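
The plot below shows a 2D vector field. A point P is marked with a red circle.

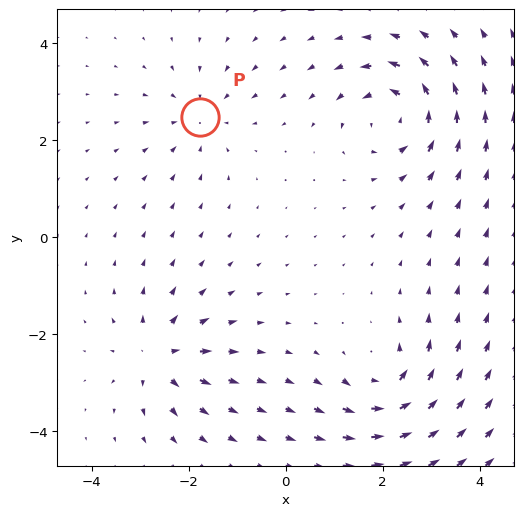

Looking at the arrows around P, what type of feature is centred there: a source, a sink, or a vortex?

sink

At P (-1.8, 2.5) the arrows converge inward. Divergence about -3, curl ≈0 — negative divergence with near-zero curl is a sink.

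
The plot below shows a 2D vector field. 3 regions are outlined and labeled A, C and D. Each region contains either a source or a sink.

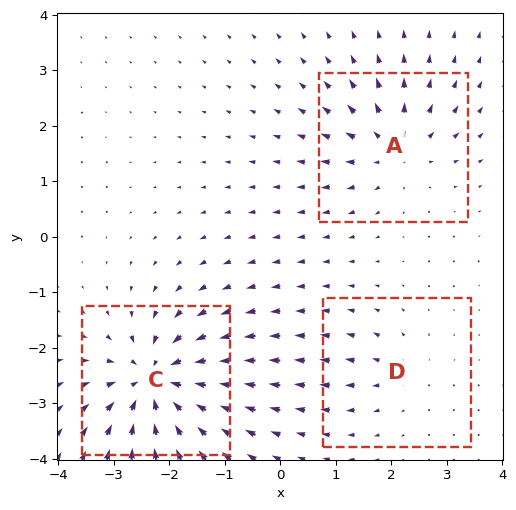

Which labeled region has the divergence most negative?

C

Divergence at each region's feature centre — A: about +4, C: about -7, D: about +2. Region C is most negative.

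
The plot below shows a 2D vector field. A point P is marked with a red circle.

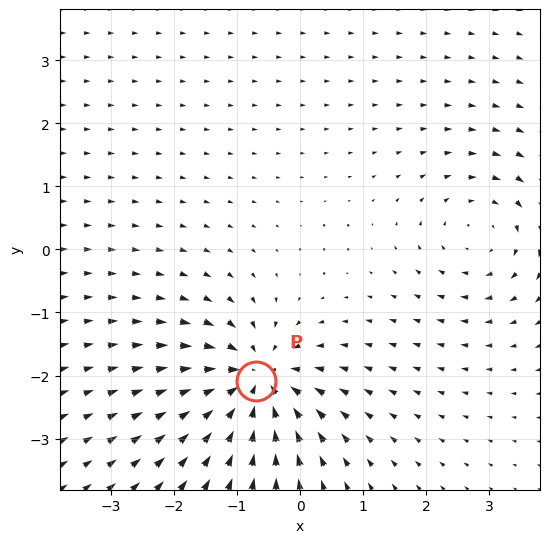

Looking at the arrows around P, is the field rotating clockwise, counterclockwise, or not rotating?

not rotating

Near P at (-0.7, -2.1) the arrows show no circulation. The curl there is ≈0.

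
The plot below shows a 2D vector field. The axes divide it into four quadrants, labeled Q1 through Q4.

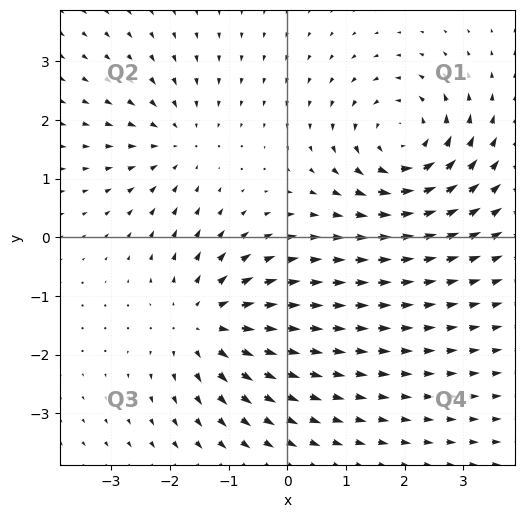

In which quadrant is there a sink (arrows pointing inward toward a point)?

The sink sits at approximately (-1.9, 1.6), which lies in quadrant Q2. The divergence there is about -2, negative as expected for a sink.

Q2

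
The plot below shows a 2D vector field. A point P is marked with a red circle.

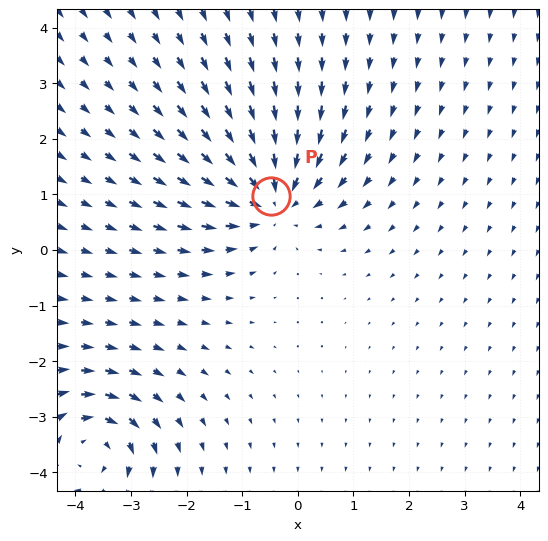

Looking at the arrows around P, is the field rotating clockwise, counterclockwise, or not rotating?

Near P at (-0.5, 1.0) the arrows show no circulation. The curl there is ≈0.

not rotating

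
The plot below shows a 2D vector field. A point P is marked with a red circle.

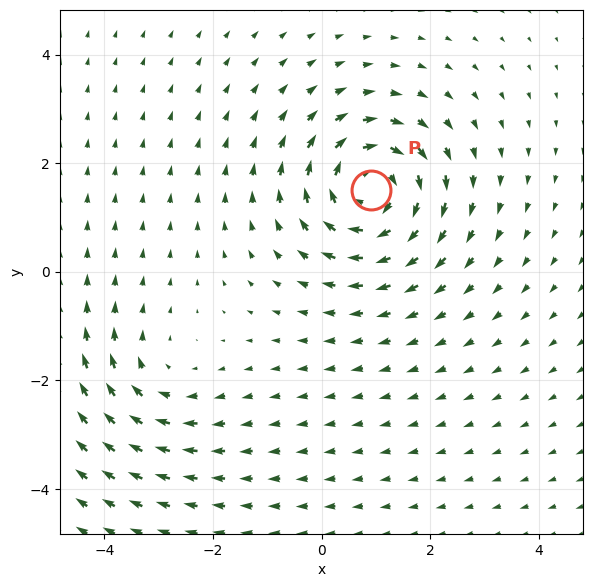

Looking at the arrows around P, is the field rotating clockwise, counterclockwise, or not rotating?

Near P at (0.9, 1.5) the arrows circulate clockwise. The curl (z-component) there is about -5; negative curl means clockwise rotation.

clockwise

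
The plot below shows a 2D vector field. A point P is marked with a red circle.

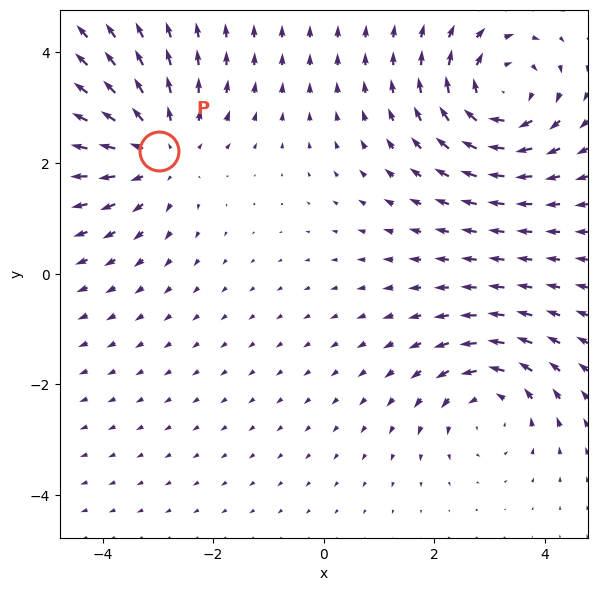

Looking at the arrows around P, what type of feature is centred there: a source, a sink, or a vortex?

source

At P (-3.0, 2.2) the arrows spread outward. Divergence about +4, curl ≈0 — positive divergence with near-zero curl is a source.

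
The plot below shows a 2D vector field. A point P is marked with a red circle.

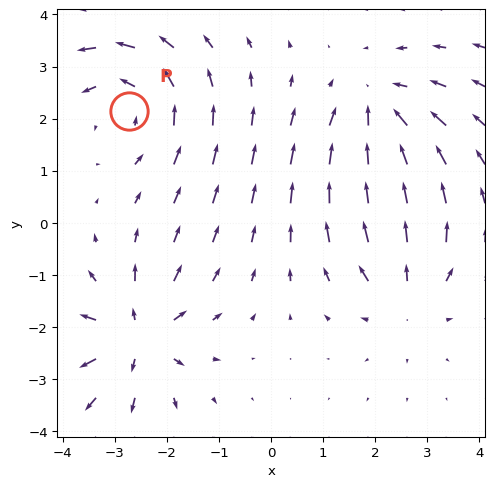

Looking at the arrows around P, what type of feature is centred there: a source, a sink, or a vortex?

vortex

At P (-2.7, 2.2) the arrows circulate counterclockwise. Divergence ≈0, curl about +4 — near-zero divergence with nonzero curl is a vortex.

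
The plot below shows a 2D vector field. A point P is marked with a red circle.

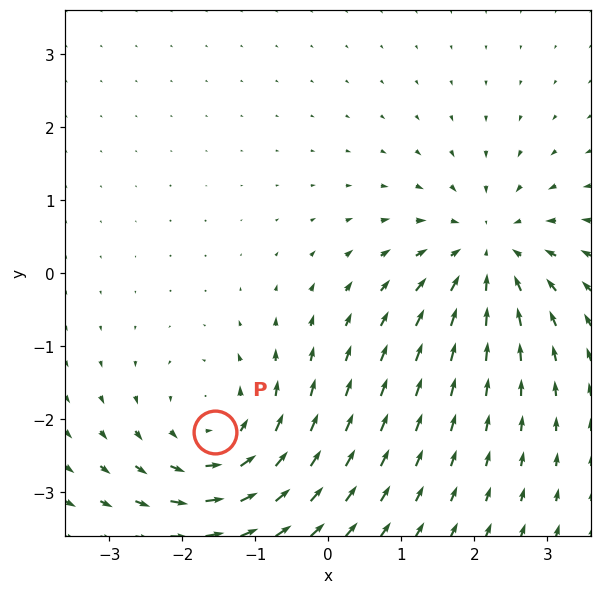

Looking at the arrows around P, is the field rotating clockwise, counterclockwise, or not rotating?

Near P at (-1.5, -2.2) the arrows circulate counterclockwise. The curl (z-component) there is about +4; positive curl means counterclockwise rotation.

counterclockwise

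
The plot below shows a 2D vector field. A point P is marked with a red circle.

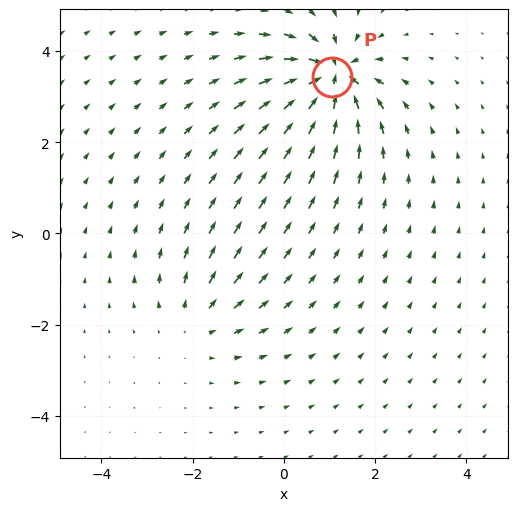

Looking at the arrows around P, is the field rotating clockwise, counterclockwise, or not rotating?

not rotating

Near P at (1.1, 3.4) the arrows show no circulation. The curl there is ≈0.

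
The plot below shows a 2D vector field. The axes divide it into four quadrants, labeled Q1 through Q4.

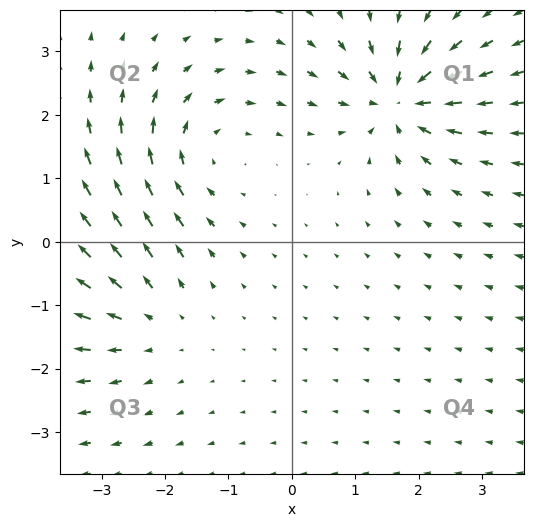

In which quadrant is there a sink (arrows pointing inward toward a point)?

Q1

The sink sits at approximately (1.7, 2.3), which lies in quadrant Q1. The divergence there is about -6, negative as expected for a sink.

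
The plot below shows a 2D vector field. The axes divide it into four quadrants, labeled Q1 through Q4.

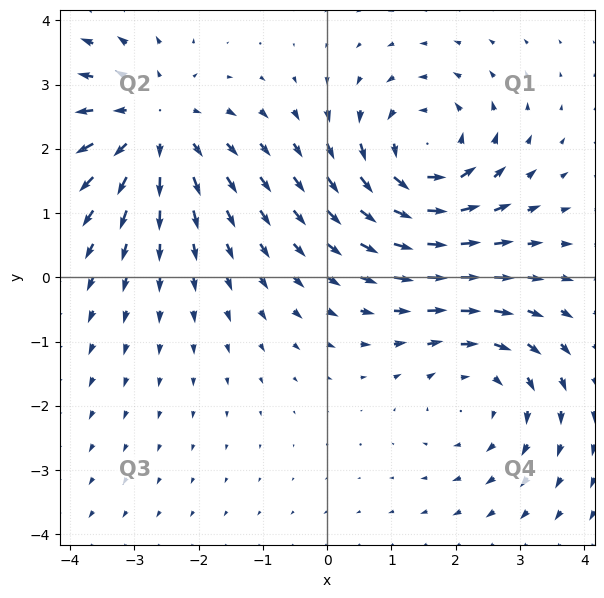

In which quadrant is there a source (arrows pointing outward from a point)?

The source sits at approximately (-2.7, 2.4), which lies in quadrant Q2. The divergence there is about +4, positive as expected for a source.

Q2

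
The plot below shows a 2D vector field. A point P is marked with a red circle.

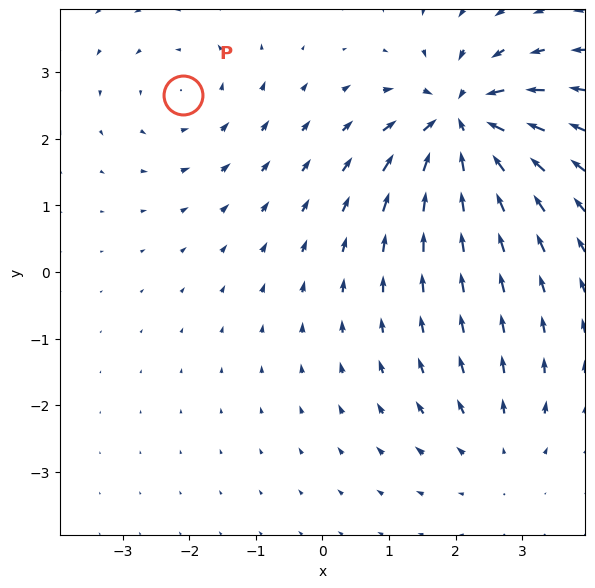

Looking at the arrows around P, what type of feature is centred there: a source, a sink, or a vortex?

At P (-2.1, 2.7) the arrows circulate counterclockwise. Divergence ≈0, curl about +2 — near-zero divergence with nonzero curl is a vortex.

vortex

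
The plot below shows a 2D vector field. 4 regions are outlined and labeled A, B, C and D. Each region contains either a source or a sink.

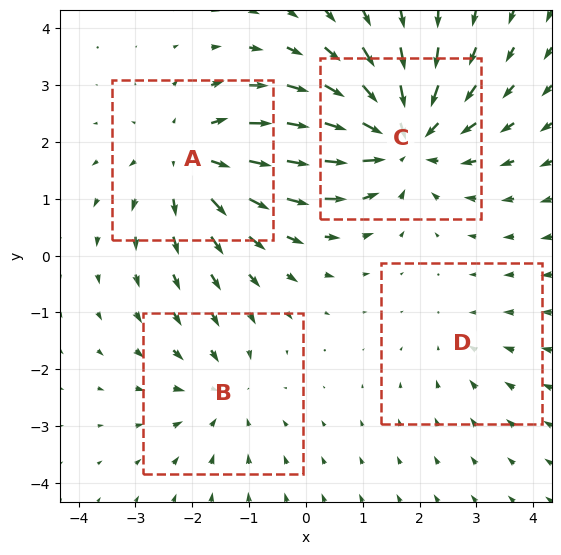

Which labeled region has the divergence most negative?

Divergence at each region's feature centre — A: about +4, B: about -3, C: about -6, D: about -2. Region C is most negative.

C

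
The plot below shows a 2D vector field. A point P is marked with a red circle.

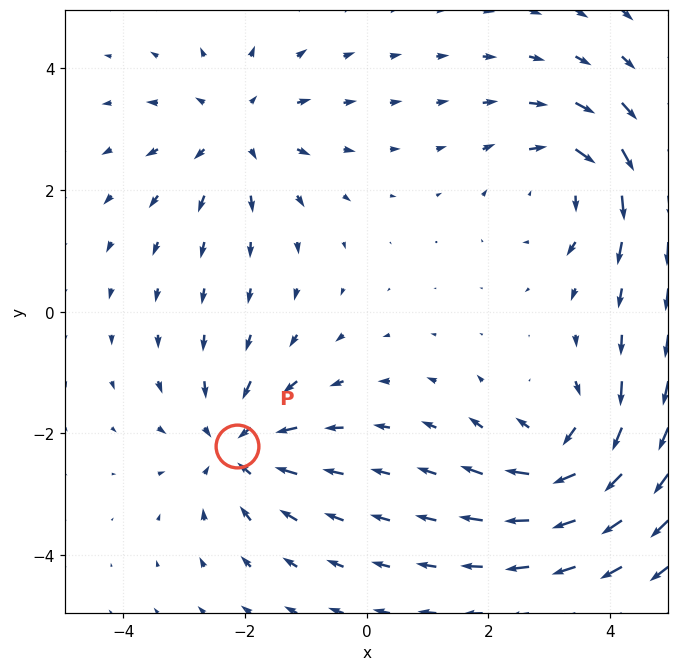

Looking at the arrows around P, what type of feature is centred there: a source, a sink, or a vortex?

At P (-2.1, -2.2) the arrows converge inward. Divergence about -5, curl ≈0 — negative divergence with near-zero curl is a sink.

sink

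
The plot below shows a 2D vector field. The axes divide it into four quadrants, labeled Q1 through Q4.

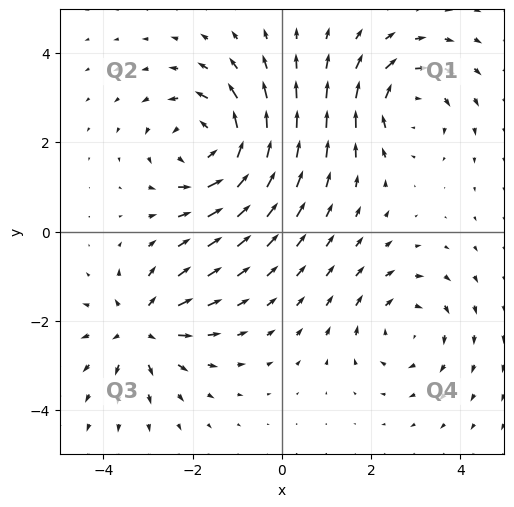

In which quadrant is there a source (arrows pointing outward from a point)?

The source sits at approximately (-3.2, -2.2), which lies in quadrant Q3. The divergence there is about +4, positive as expected for a source.

Q3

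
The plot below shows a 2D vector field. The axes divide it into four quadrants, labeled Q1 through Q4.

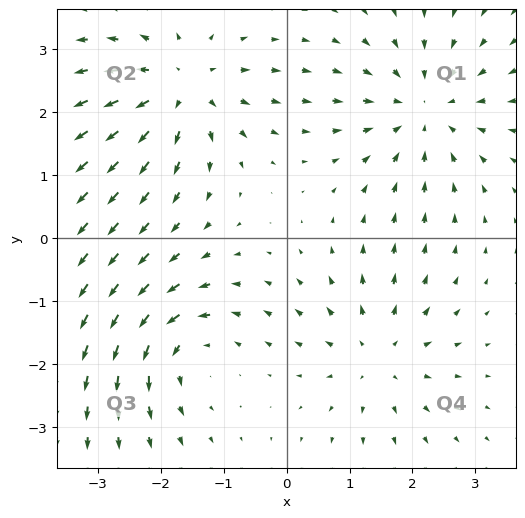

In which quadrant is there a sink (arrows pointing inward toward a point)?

Q1

The sink sits at approximately (2.2, 2.0), which lies in quadrant Q1. The divergence there is about -5, negative as expected for a sink.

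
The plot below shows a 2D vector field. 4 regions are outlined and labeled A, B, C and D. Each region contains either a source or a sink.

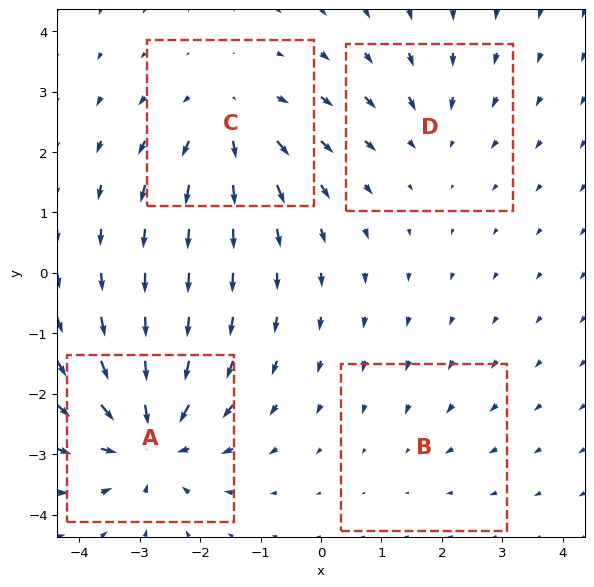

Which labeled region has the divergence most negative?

A

Divergence at each region's feature centre — A: about -7, B: about -2, C: about +5, D: about -3. Region A is most negative.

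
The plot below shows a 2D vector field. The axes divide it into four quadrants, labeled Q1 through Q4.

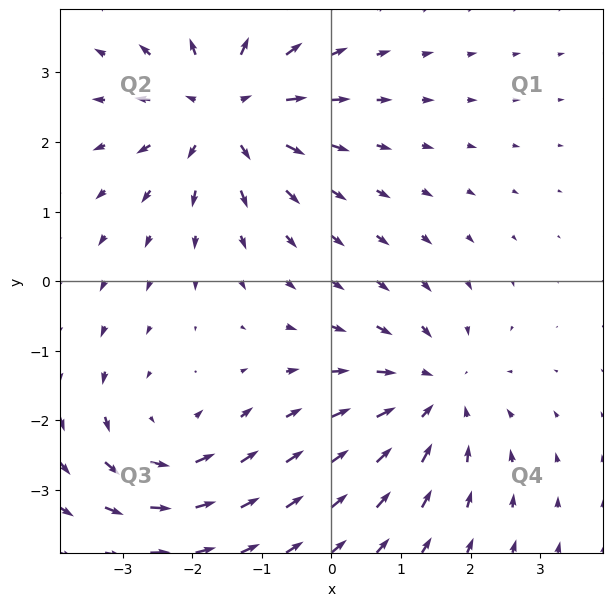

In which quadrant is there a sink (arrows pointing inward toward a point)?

Q4

The sink sits at approximately (1.5, -1.6), which lies in quadrant Q4. The divergence there is about -3, negative as expected for a sink.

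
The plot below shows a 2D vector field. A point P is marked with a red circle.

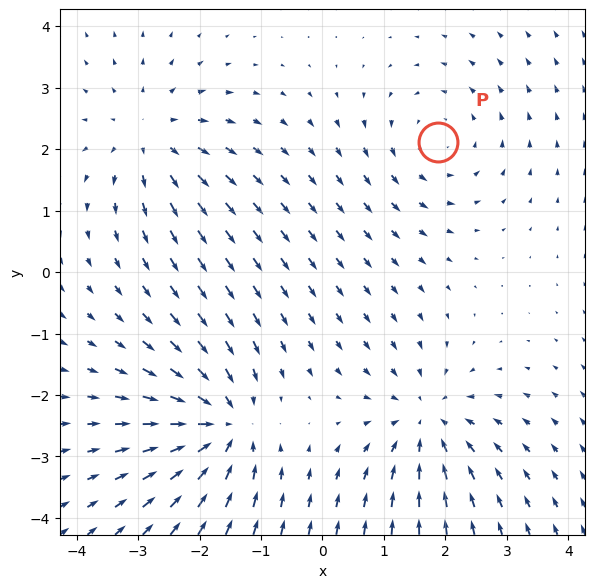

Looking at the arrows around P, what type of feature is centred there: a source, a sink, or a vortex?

At P (1.9, 2.1) the arrows circulate counterclockwise. Divergence ≈0, curl about +3 — near-zero divergence with nonzero curl is a vortex.

vortex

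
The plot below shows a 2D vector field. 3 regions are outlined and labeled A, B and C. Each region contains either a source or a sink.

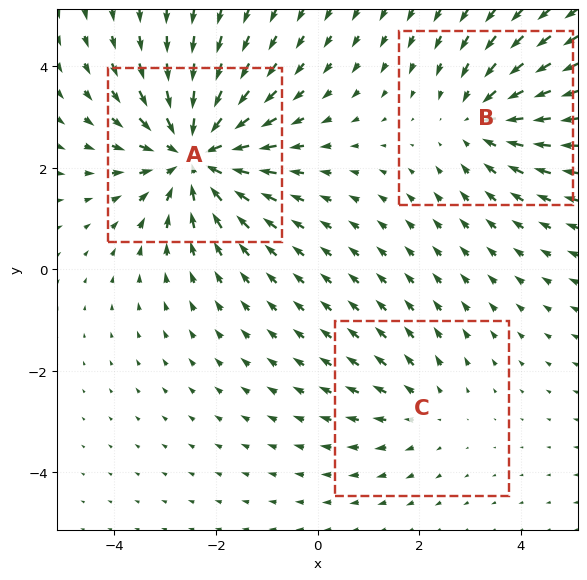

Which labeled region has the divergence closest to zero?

Divergence at each region's feature centre — A: about -4, B: about -3, C: about +2. Region C is closest to zero.

C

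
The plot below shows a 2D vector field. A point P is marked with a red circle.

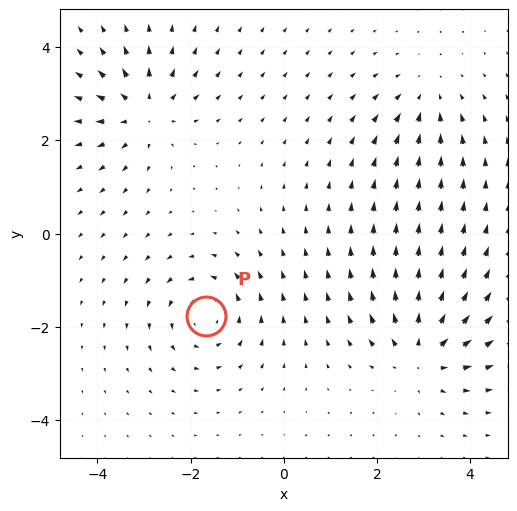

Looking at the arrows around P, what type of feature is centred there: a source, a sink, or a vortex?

At P (-1.7, -1.8) the arrows circulate counterclockwise. Divergence ≈0, curl about +5 — near-zero divergence with nonzero curl is a vortex.

vortex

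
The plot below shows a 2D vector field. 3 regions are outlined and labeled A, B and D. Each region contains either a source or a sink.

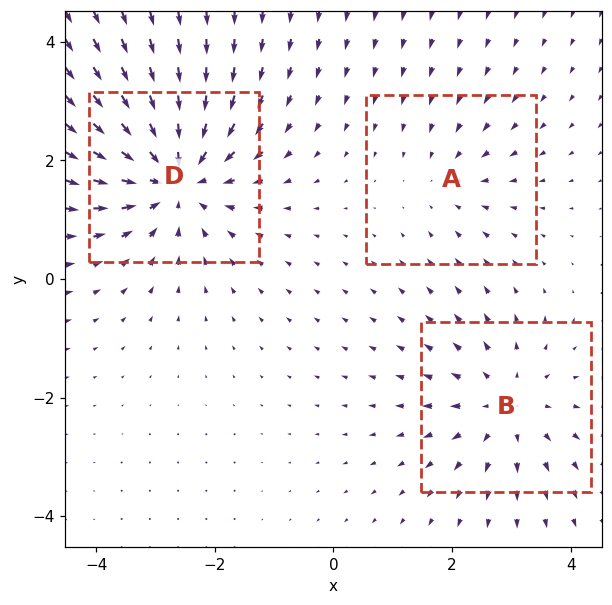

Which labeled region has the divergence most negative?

D

Divergence at each region's feature centre — A: about -2, B: about +3, D: about -5. Region D is most negative.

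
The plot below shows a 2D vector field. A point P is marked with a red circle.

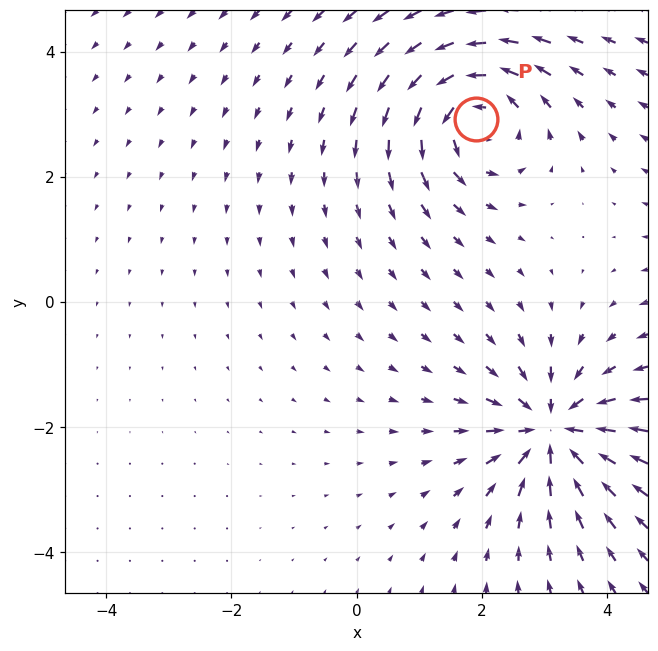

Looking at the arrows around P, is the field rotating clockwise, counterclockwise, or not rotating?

Near P at (1.9, 2.9) the arrows circulate counterclockwise. The curl (z-component) there is about +6; positive curl means counterclockwise rotation.

counterclockwise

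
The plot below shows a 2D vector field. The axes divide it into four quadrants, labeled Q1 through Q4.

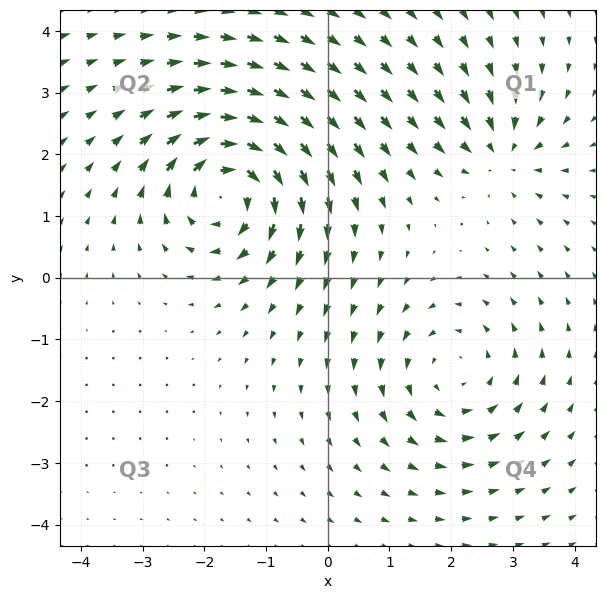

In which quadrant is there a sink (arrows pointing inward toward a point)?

Q1

The sink sits at approximately (2.8, 2.0), which lies in quadrant Q1. The divergence there is about -4, negative as expected for a sink.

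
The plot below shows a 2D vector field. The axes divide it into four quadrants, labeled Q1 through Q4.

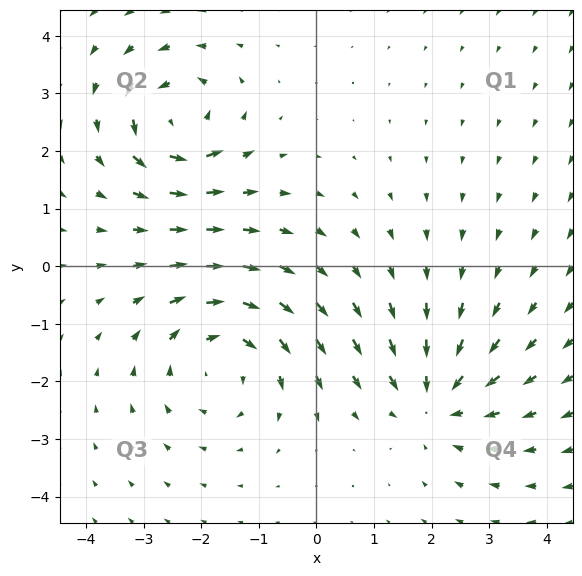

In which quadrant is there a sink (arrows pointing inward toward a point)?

Q4

The sink sits at approximately (2.1, -2.3), which lies in quadrant Q4. The divergence there is about -3, negative as expected for a sink.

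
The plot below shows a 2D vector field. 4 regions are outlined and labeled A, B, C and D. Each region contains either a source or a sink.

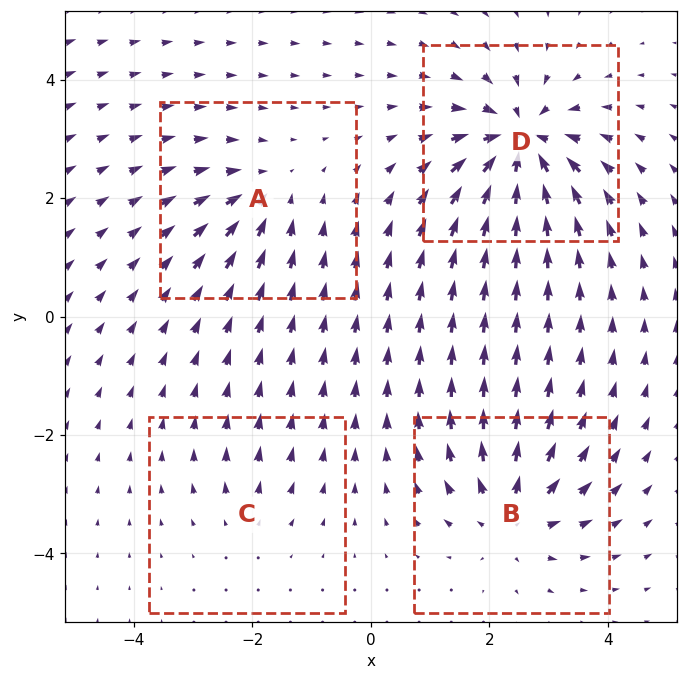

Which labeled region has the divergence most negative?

D

Divergence at each region's feature centre — A: about -4, B: about +6, C: about +2, D: about -9. Region D is most negative.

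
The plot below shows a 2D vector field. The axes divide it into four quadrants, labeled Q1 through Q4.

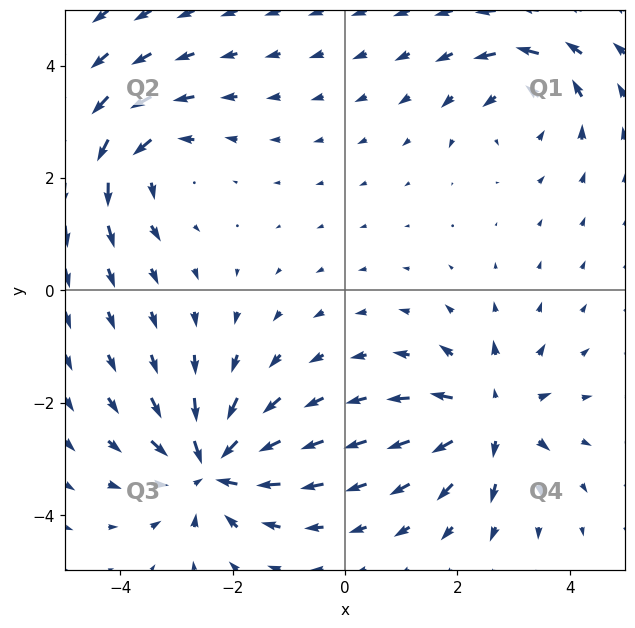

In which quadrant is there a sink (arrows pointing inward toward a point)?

Q3

The sink sits at approximately (-2.4, -3.2), which lies in quadrant Q3. The divergence there is about -5, negative as expected for a sink.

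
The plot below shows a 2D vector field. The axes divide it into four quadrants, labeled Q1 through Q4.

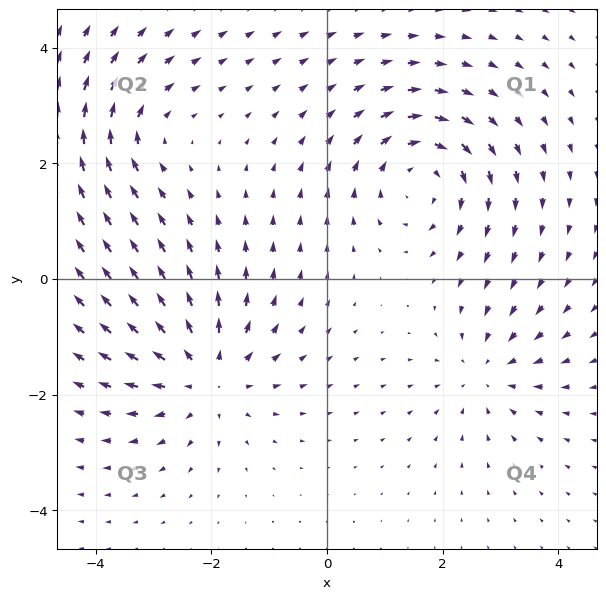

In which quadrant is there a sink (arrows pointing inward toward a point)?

Q4

The sink sits at approximately (2.8, -1.6), which lies in quadrant Q4. The divergence there is about -3, negative as expected for a sink.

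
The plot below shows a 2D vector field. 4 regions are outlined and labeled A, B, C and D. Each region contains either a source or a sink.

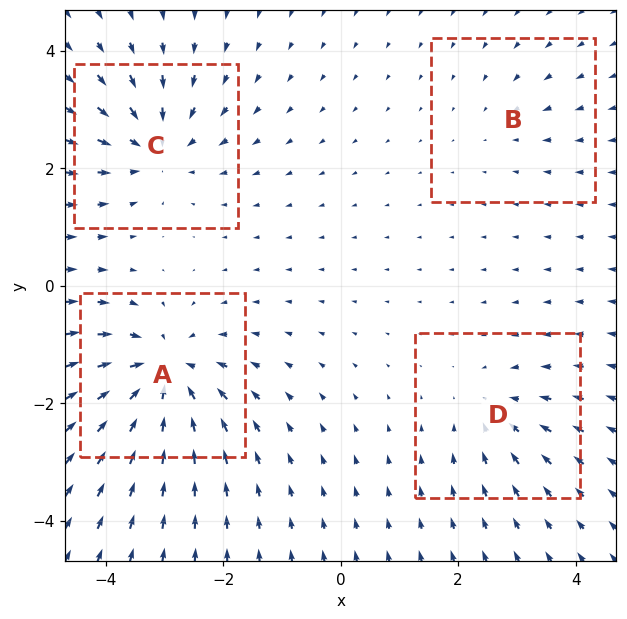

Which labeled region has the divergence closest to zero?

B

Divergence at each region's feature centre — A: about -8, B: about -2, C: about -6, D: about -4. Region B is closest to zero.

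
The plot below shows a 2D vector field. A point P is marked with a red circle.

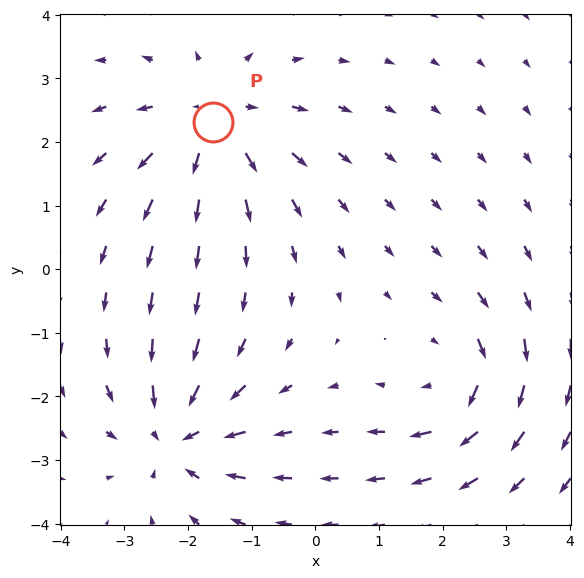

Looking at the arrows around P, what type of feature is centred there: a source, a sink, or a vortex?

At P (-1.6, 2.3) the arrows spread outward. Divergence about +4, curl ≈0 — positive divergence with near-zero curl is a source.

source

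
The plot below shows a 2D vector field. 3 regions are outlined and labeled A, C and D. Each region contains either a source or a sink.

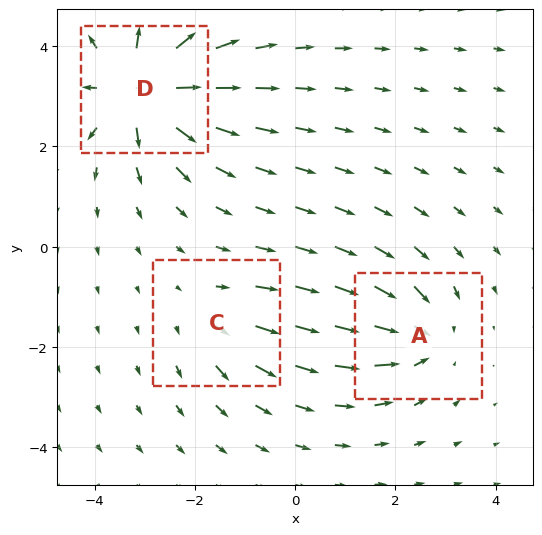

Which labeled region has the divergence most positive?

Divergence at each region's feature centre — A: about -4, C: about +2, D: about +6. Region D is most positive.

D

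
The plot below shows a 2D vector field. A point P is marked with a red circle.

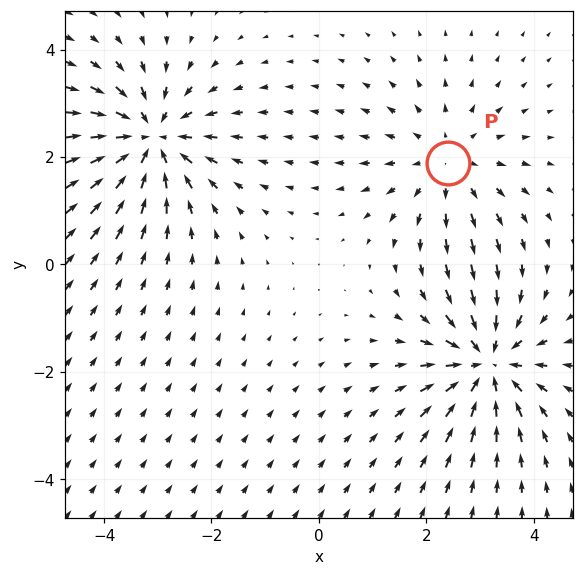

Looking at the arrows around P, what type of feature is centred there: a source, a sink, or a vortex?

At P (2.4, 1.9) the arrows spread outward. Divergence about +3, curl ≈0 — positive divergence with near-zero curl is a source.

source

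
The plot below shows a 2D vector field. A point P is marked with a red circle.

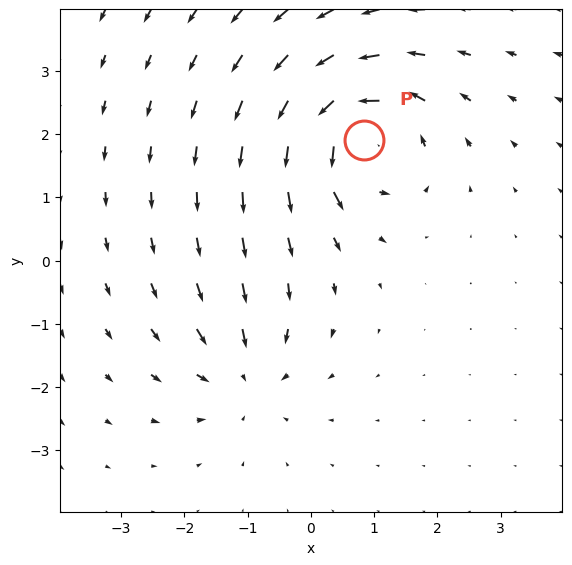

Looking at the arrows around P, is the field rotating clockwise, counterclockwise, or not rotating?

Near P at (0.8, 1.9) the arrows circulate counterclockwise. The curl (z-component) there is about +5; positive curl means counterclockwise rotation.

counterclockwise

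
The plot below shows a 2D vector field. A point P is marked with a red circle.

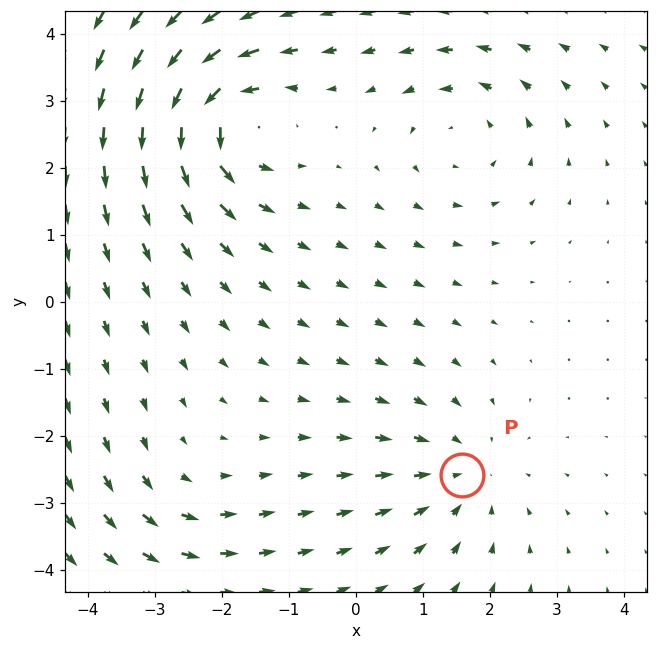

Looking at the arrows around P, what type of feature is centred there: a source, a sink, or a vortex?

At P (1.6, -2.6) the arrows converge inward. Divergence about -3, curl ≈0 — negative divergence with near-zero curl is a sink.

sink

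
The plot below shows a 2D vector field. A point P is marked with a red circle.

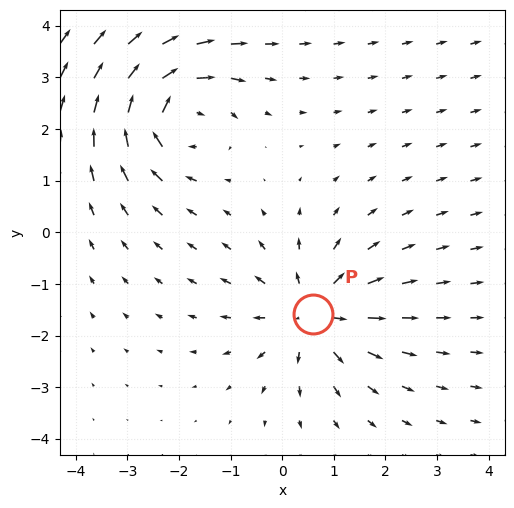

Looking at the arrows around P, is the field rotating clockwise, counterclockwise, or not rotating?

Near P at (0.6, -1.6) the arrows show no circulation. The curl there is ≈0.

not rotating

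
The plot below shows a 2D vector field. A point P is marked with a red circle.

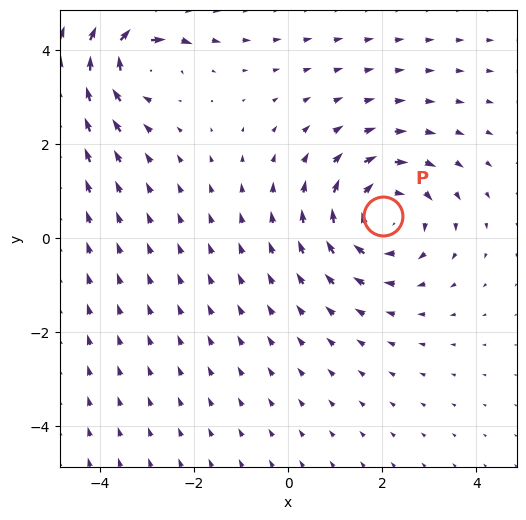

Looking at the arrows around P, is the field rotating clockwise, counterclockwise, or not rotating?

Near P at (2.0, 0.5) the arrows circulate clockwise. The curl (z-component) there is about -4; negative curl means clockwise rotation.

clockwise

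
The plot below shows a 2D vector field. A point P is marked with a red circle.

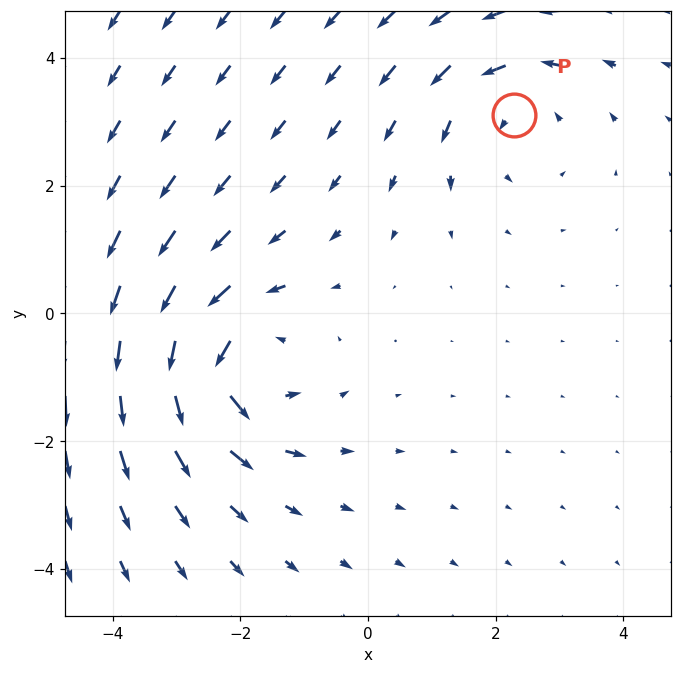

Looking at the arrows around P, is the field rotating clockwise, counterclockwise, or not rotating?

counterclockwise

Near P at (2.3, 3.1) the arrows circulate counterclockwise. The curl (z-component) there is about +3; positive curl means counterclockwise rotation.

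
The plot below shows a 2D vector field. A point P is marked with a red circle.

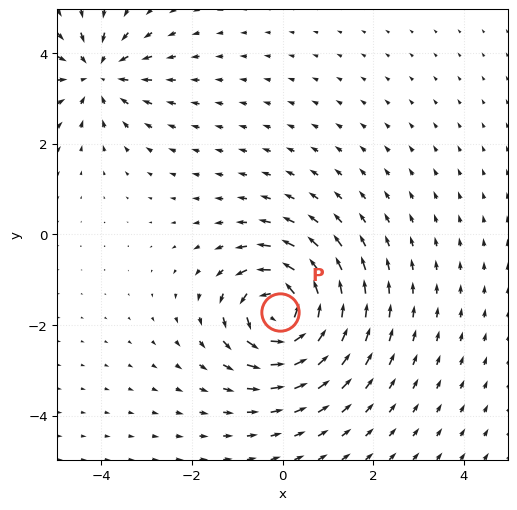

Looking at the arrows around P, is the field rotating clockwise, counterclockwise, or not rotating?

counterclockwise

Near P at (-0.1, -1.7) the arrows circulate counterclockwise. The curl (z-component) there is about +6; positive curl means counterclockwise rotation.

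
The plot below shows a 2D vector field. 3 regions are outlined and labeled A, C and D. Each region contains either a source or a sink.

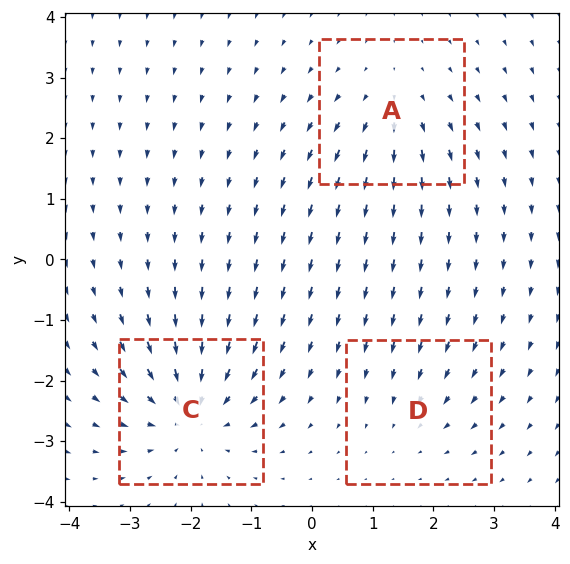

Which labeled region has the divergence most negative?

C

Divergence at each region's feature centre — A: about +3, C: about -5, D: about -2. Region C is most negative.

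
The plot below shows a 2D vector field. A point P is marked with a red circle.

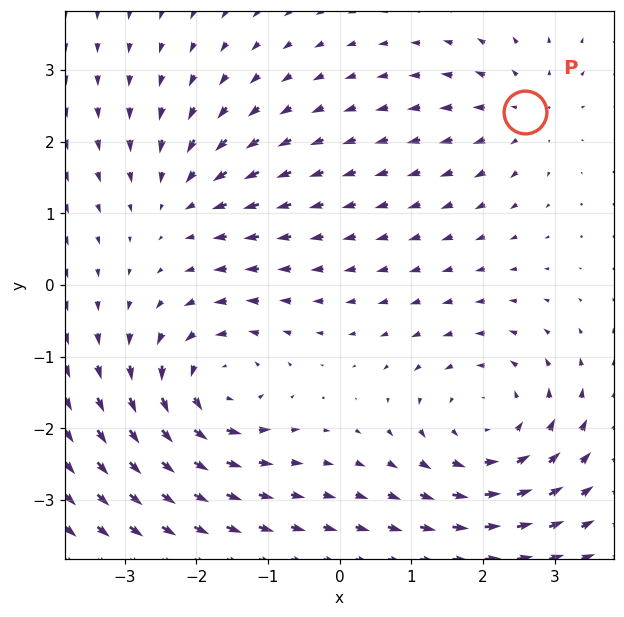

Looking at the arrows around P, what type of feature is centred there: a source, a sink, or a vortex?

At P (2.6, 2.4) the arrows spread outward. Divergence about +3, curl ≈0 — positive divergence with near-zero curl is a source.

source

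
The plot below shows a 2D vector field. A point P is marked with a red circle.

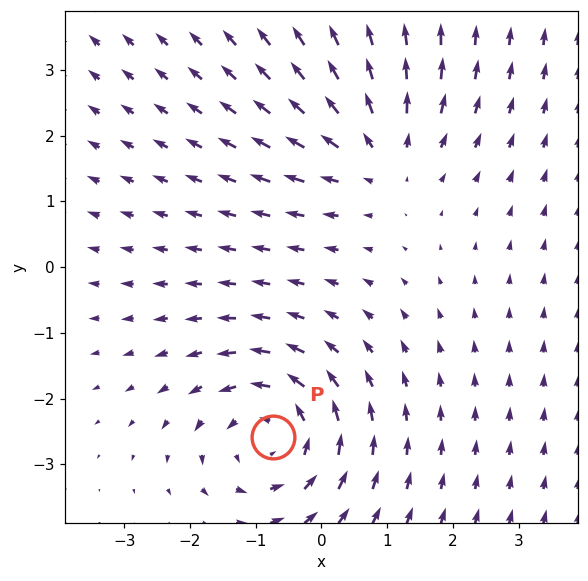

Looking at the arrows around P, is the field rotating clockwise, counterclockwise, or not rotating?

counterclockwise

Near P at (-0.7, -2.6) the arrows circulate counterclockwise. The curl (z-component) there is about +4; positive curl means counterclockwise rotation.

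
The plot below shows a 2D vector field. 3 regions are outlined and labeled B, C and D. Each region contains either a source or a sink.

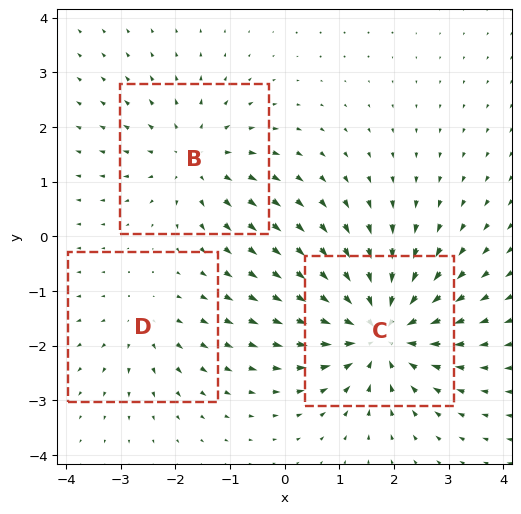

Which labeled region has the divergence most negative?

Divergence at each region's feature centre — B: about +3, C: about -5, D: about +2. Region C is most negative.

C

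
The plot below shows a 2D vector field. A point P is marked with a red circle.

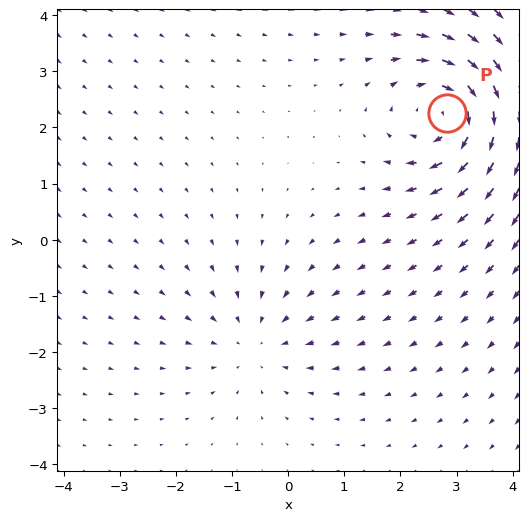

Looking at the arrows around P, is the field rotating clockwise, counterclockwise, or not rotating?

clockwise

Near P at (2.8, 2.3) the arrows circulate clockwise. The curl (z-component) there is about -5; negative curl means clockwise rotation.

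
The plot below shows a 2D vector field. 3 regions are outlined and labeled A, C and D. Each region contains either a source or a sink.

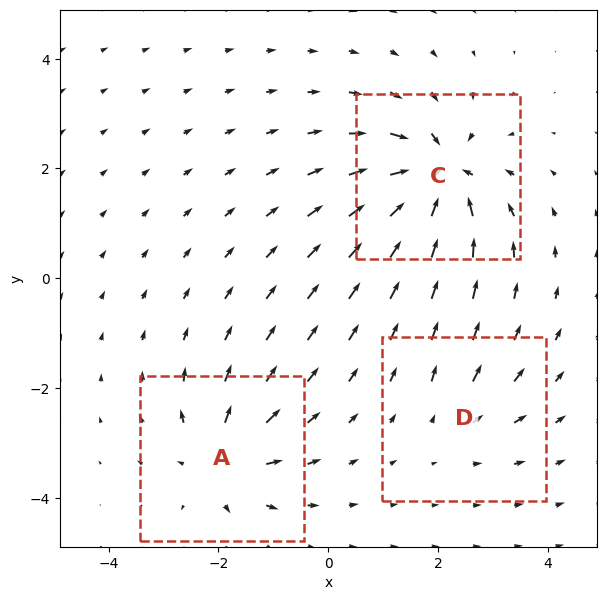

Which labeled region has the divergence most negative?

C

Divergence at each region's feature centre — A: about +4, C: about -6, D: about +2. Region C is most negative.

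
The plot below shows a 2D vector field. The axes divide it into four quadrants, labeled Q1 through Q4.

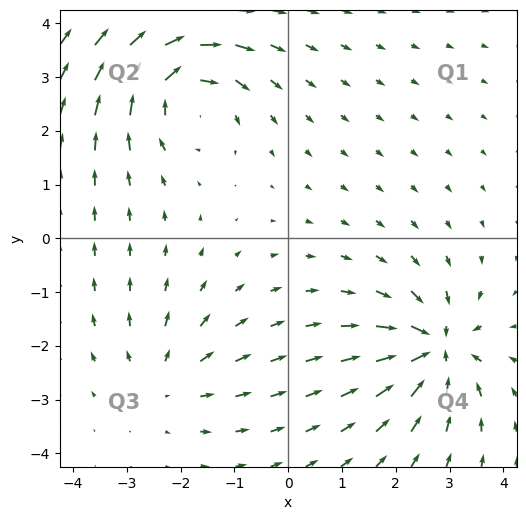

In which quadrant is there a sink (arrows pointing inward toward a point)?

Q4

The sink sits at approximately (2.8, -2.1), which lies in quadrant Q4. The divergence there is about -6, negative as expected for a sink.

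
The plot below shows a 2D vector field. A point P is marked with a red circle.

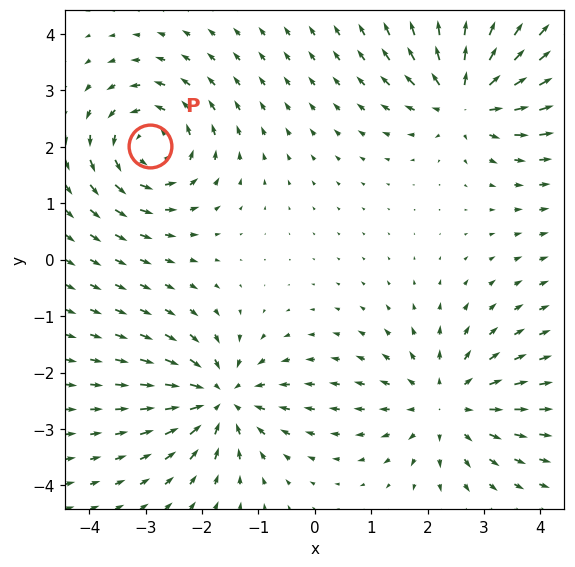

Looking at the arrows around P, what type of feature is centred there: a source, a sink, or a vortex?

At P (-2.9, 2.0) the arrows circulate counterclockwise. Divergence ≈0, curl about +6 — near-zero divergence with nonzero curl is a vortex.

vortex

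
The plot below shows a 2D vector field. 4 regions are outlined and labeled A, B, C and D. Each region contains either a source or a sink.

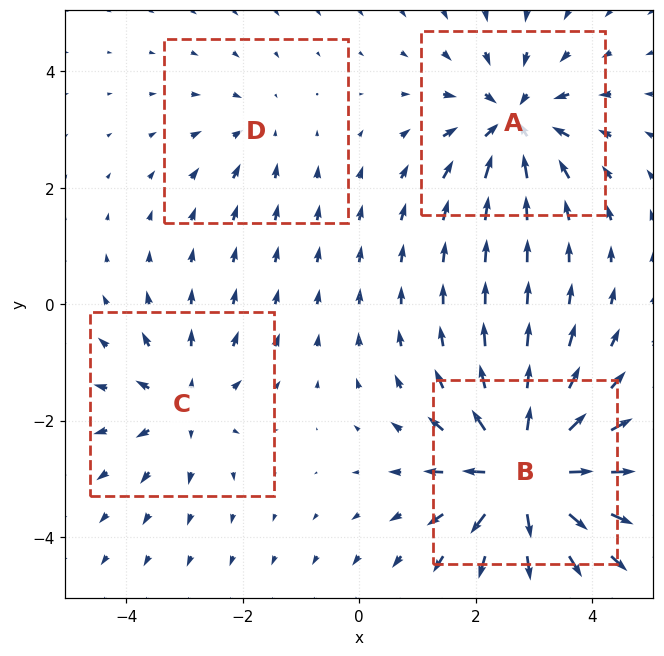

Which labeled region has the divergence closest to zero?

Divergence at each region's feature centre — A: about -6, B: about +8, C: about +4, D: about -2. Region D is closest to zero.

D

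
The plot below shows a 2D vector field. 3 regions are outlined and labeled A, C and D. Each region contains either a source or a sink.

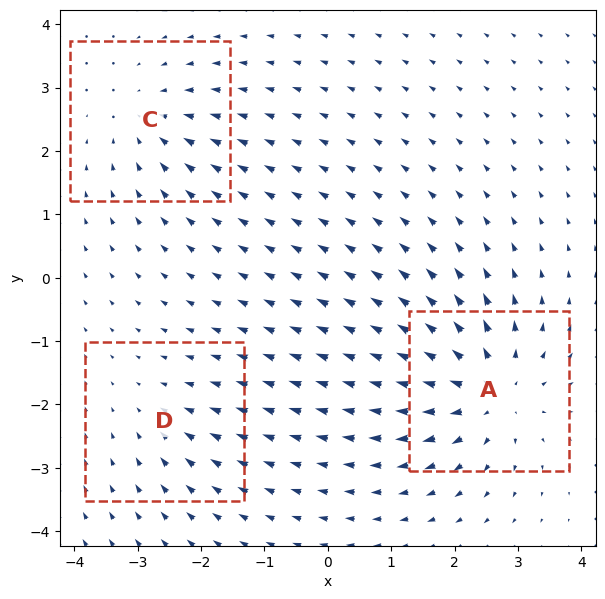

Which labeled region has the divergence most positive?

A

Divergence at each region's feature centre — A: about +5, C: about -3, D: about -2. Region A is most positive.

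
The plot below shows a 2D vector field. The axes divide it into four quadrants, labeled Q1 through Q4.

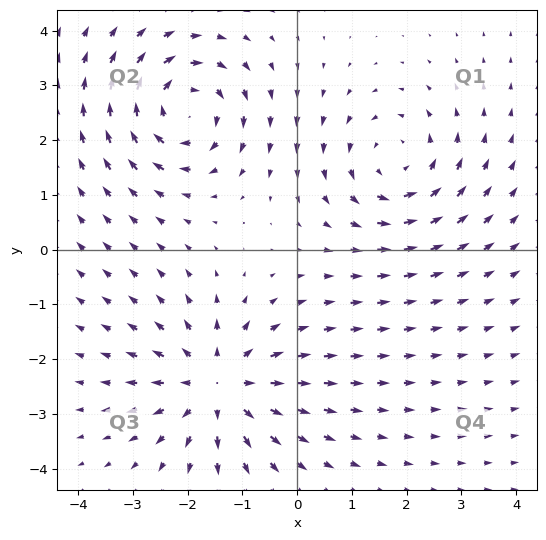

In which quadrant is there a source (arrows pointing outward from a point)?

The source sits at approximately (-1.4, -2.5), which lies in quadrant Q3. The divergence there is about +5, positive as expected for a source.

Q3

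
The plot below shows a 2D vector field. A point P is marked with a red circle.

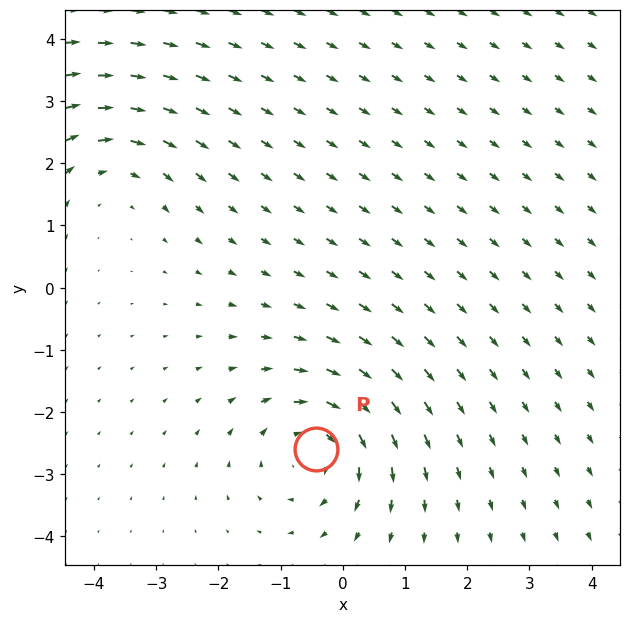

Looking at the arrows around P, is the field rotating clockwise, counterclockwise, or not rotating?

clockwise

Near P at (-0.4, -2.6) the arrows circulate clockwise. The curl (z-component) there is about -4; negative curl means clockwise rotation.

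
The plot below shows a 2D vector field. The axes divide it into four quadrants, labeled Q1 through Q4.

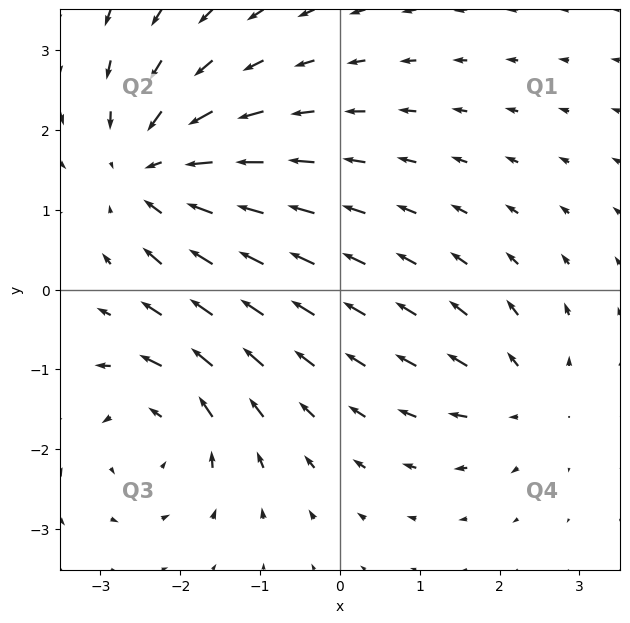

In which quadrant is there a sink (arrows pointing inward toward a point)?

The sink sits at approximately (-2.3, 1.5), which lies in quadrant Q2. The divergence there is about -5, negative as expected for a sink.

Q2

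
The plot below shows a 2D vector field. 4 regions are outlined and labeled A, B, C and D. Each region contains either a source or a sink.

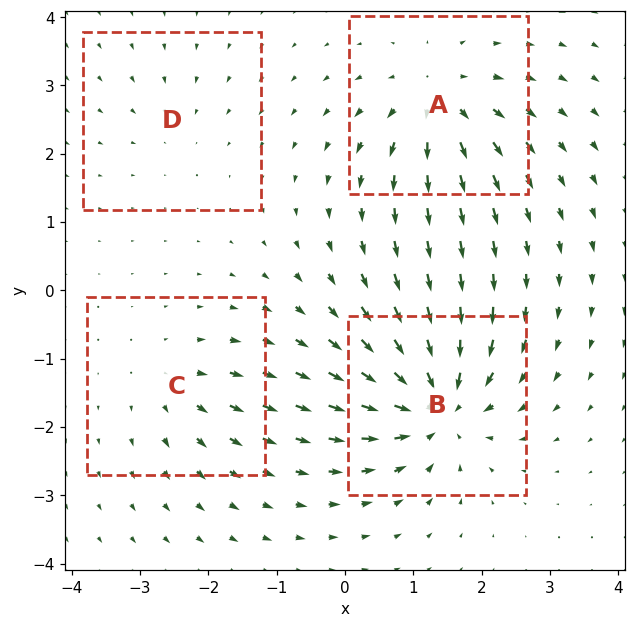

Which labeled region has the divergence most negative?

Divergence at each region's feature centre — A: about +6, B: about -9, C: about +4, D: about -2. Region B is most negative.

B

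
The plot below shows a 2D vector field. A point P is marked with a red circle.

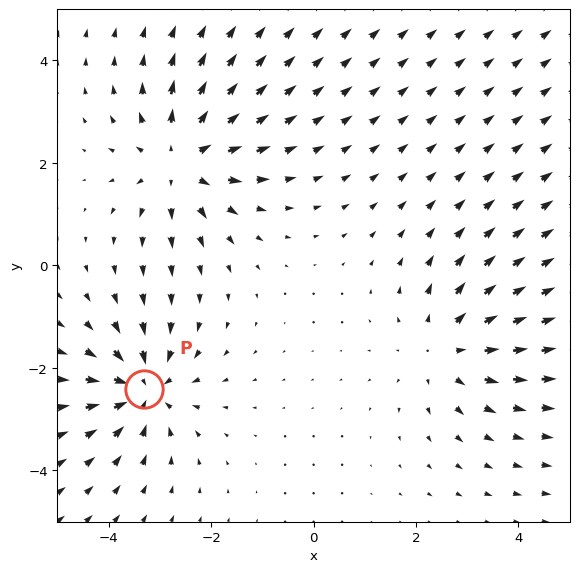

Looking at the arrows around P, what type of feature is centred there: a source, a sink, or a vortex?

At P (-3.3, -2.4) the arrows converge inward. Divergence about -4, curl ≈0 — negative divergence with near-zero curl is a sink.

sink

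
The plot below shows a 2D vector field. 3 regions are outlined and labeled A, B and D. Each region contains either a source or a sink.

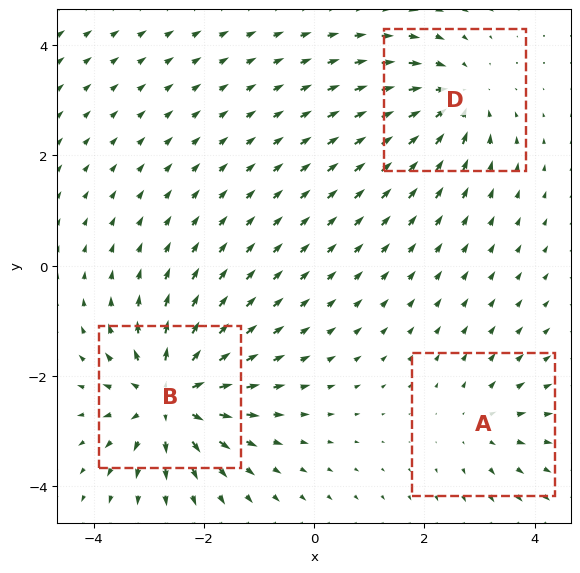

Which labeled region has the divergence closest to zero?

Divergence at each region's feature centre — A: about +2, B: about +5, D: about -4. Region A is closest to zero.

A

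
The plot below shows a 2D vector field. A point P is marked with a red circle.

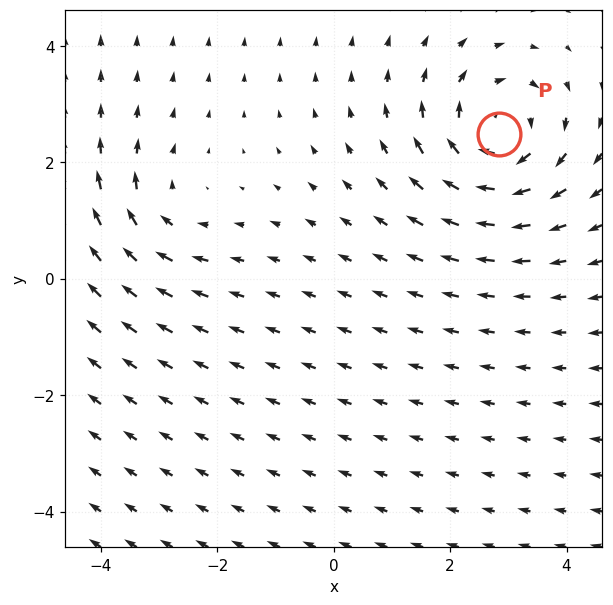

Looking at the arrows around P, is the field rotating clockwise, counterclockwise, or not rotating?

clockwise

Near P at (2.8, 2.5) the arrows circulate clockwise. The curl (z-component) there is about -5; negative curl means clockwise rotation.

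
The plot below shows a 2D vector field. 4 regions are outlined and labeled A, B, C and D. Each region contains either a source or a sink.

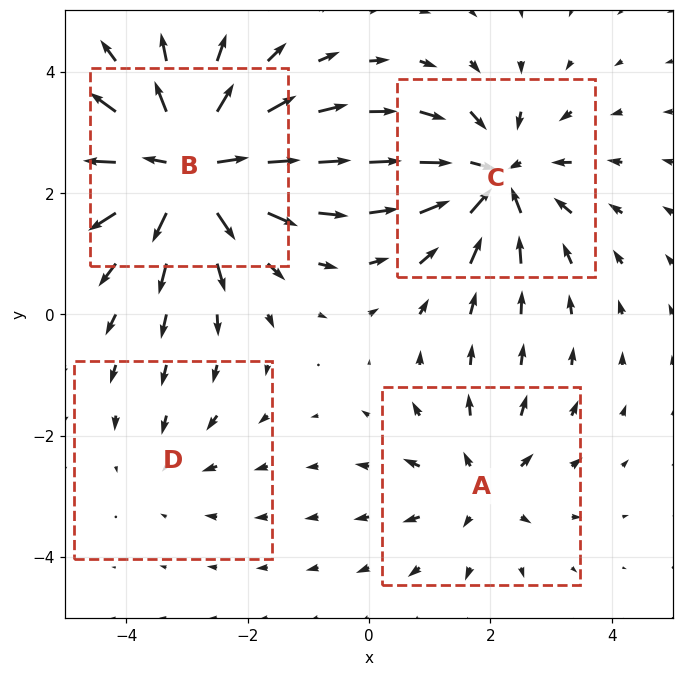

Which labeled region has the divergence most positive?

Divergence at each region's feature centre — A: about +4, B: about +8, C: about -6, D: about -2. Region B is most positive.

B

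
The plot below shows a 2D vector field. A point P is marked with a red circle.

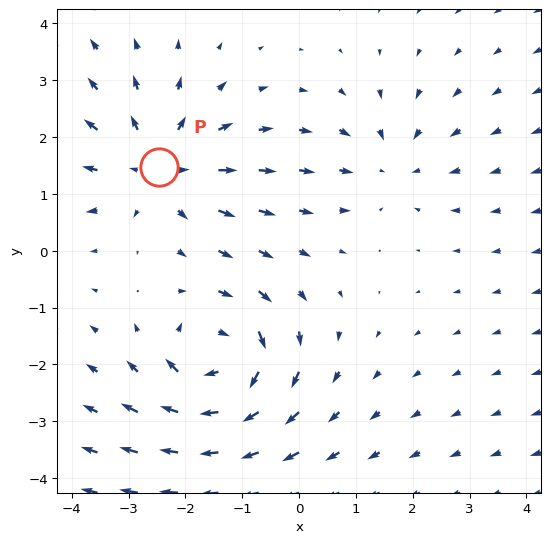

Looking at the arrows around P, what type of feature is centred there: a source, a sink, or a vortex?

At P (-2.5, 1.5) the arrows spread outward. Divergence about +4, curl ≈0 — positive divergence with near-zero curl is a source.

source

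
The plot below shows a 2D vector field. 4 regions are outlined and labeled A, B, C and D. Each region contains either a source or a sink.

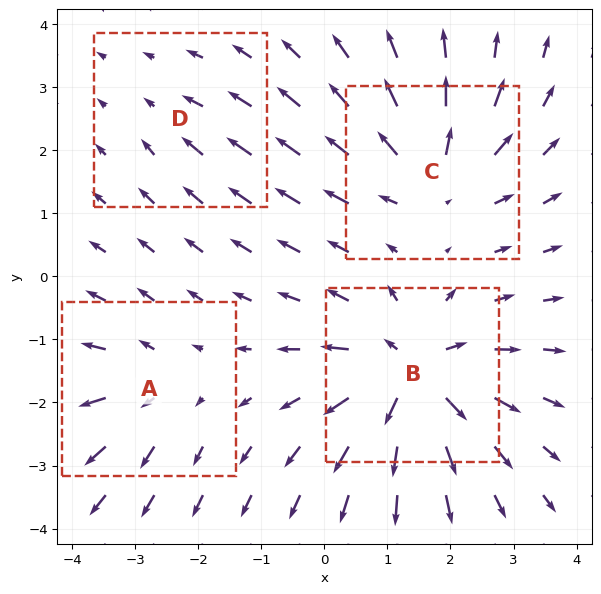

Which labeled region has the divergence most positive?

B

Divergence at each region's feature centre — A: about +4, B: about +8, C: about +6, D: about -2. Region B is most positive.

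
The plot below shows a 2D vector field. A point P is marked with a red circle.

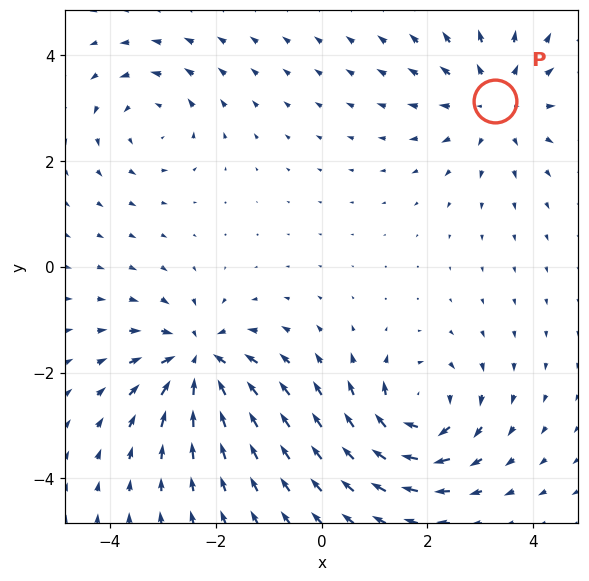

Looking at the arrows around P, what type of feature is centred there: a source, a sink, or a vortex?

At P (3.3, 3.1) the arrows spread outward. Divergence about +4, curl ≈0 — positive divergence with near-zero curl is a source.

source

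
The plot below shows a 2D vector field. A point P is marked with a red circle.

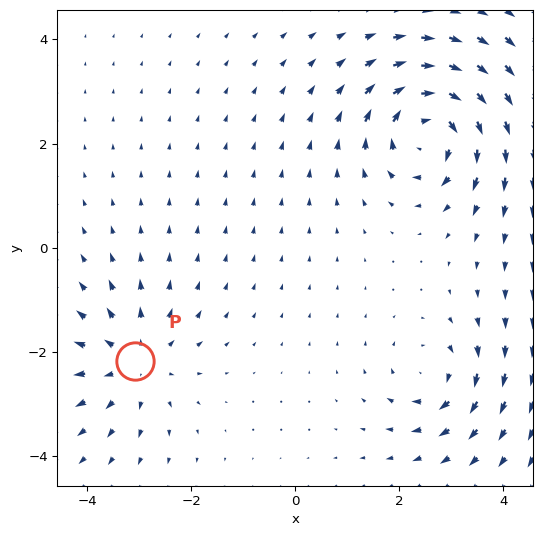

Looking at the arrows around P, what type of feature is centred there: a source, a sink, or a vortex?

At P (-3.1, -2.2) the arrows spread outward. Divergence about +4, curl ≈0 — positive divergence with near-zero curl is a source.

source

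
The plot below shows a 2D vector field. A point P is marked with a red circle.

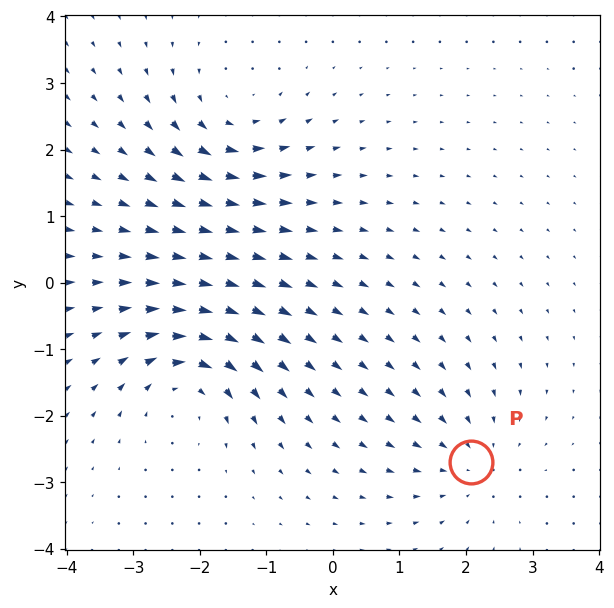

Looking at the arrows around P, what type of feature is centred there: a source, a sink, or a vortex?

At P (2.1, -2.7) the arrows converge inward. Divergence about -3, curl ≈0 — negative divergence with near-zero curl is a sink.

sink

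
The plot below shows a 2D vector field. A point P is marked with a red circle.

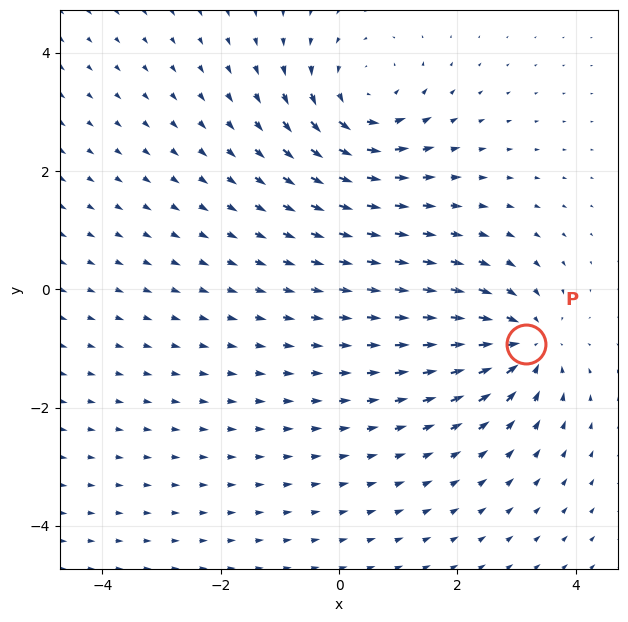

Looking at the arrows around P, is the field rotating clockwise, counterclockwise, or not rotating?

not rotating

Near P at (3.2, -0.9) the arrows show no circulation. The curl there is ≈0.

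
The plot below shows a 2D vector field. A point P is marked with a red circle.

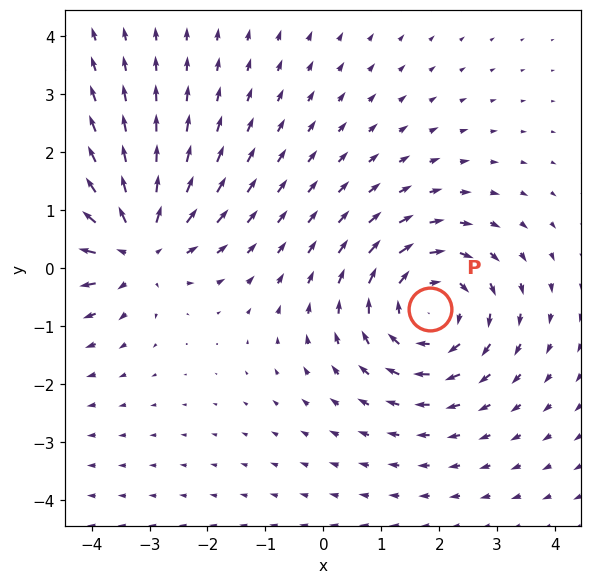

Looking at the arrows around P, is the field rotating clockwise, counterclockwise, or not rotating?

Near P at (1.8, -0.7) the arrows circulate clockwise. The curl (z-component) there is about -3; negative curl means clockwise rotation.

clockwise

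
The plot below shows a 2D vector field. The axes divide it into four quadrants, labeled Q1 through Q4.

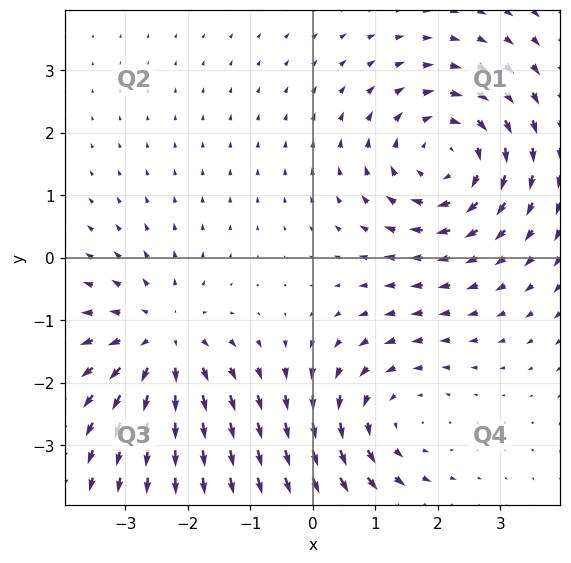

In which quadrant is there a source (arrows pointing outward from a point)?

The source sits at approximately (-2.4, -1.3), which lies in quadrant Q3. The divergence there is about +3, positive as expected for a source.

Q3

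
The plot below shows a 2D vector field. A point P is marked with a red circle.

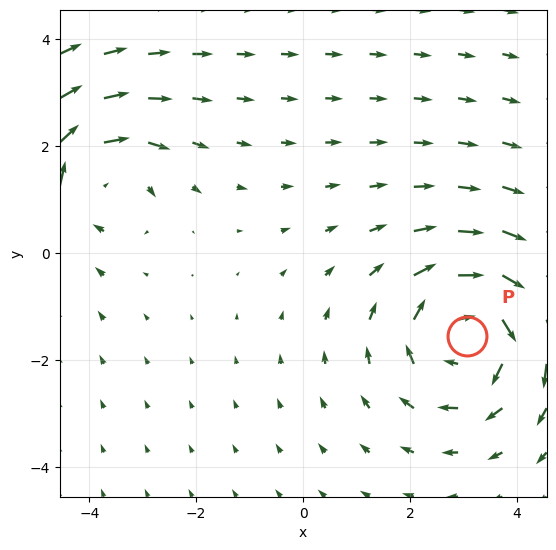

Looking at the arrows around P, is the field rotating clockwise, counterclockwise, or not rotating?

Near P at (3.1, -1.6) the arrows circulate clockwise. The curl (z-component) there is about -3; negative curl means clockwise rotation.

clockwise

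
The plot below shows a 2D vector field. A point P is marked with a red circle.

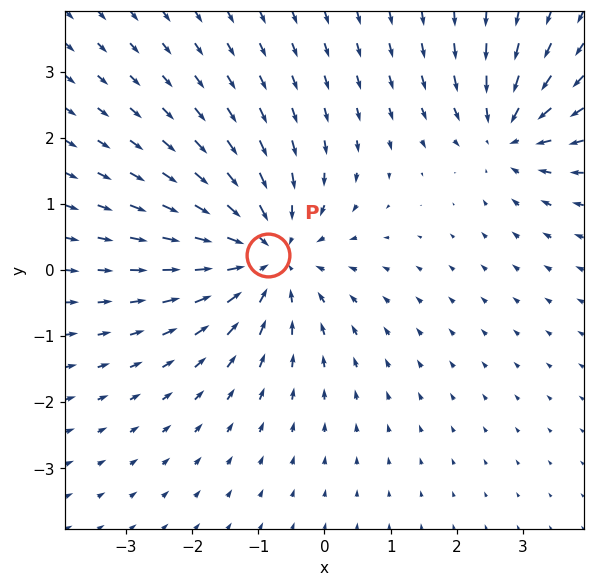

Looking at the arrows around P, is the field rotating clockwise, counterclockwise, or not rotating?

not rotating

Near P at (-0.9, 0.2) the arrows show no circulation. The curl there is ≈0.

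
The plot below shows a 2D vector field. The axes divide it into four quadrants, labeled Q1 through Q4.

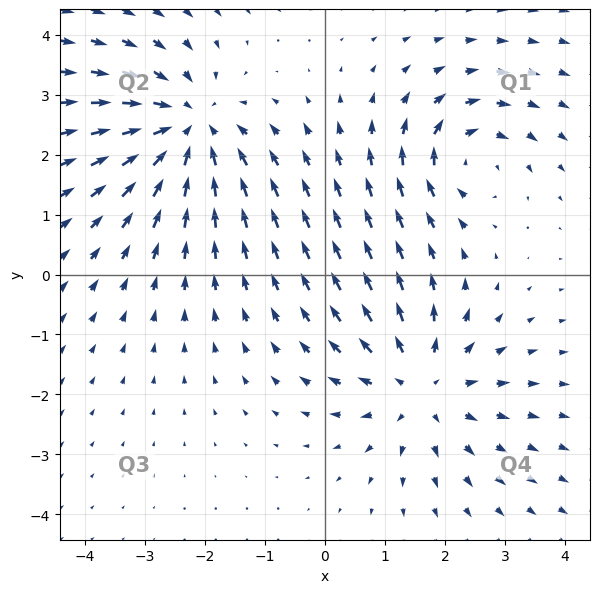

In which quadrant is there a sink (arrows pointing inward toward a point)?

Q2

The sink sits at approximately (-2.3, 2.4), which lies in quadrant Q2. The divergence there is about -5, negative as expected for a sink.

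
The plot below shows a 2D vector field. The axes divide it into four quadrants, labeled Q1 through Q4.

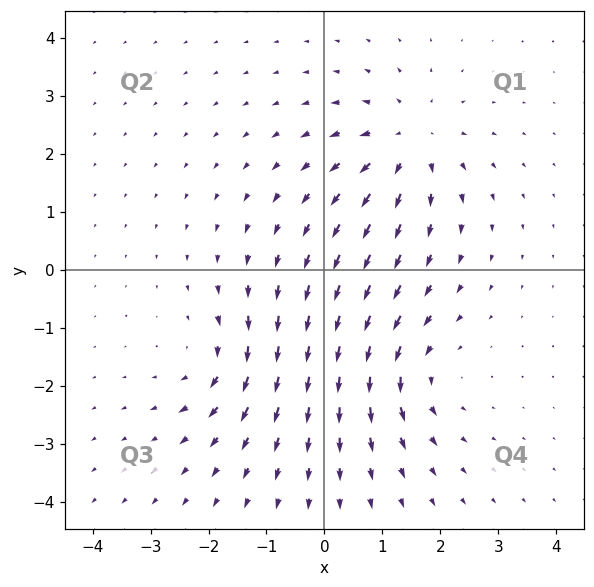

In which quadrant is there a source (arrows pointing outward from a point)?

The source sits at approximately (1.5, 2.2), which lies in quadrant Q1. The divergence there is about +5, positive as expected for a source.

Q1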